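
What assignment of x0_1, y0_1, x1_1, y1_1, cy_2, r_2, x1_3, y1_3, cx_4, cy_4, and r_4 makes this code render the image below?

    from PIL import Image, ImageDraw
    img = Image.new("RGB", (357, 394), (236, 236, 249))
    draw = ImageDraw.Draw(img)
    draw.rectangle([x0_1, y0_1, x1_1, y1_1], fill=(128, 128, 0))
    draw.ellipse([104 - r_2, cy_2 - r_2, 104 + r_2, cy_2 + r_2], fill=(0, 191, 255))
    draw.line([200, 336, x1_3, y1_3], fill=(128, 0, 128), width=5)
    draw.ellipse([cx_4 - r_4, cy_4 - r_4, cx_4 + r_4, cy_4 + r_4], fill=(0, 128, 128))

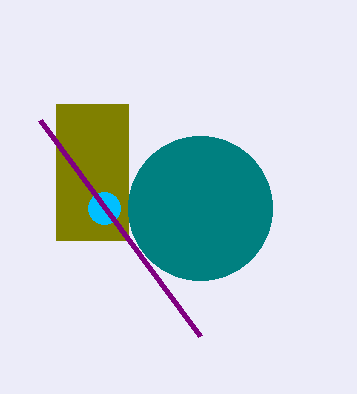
x0_1 = 56
y0_1 = 104
x1_1 = 128
y1_1 = 240
cy_2 = 208
r_2 = 16
x1_3 = 40
y1_3 = 120
cx_4 = 200
cy_4 = 208
r_4 = 72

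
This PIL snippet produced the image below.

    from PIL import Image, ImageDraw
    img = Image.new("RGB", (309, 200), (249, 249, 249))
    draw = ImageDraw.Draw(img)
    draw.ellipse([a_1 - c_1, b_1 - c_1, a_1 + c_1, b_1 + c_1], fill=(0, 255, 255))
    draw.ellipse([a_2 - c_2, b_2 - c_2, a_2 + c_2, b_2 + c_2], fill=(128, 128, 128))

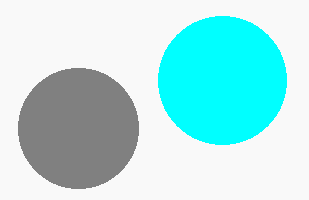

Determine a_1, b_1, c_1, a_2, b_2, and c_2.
a_1 = 222; b_1 = 80; c_1 = 64; a_2 = 78; b_2 = 128; c_2 = 60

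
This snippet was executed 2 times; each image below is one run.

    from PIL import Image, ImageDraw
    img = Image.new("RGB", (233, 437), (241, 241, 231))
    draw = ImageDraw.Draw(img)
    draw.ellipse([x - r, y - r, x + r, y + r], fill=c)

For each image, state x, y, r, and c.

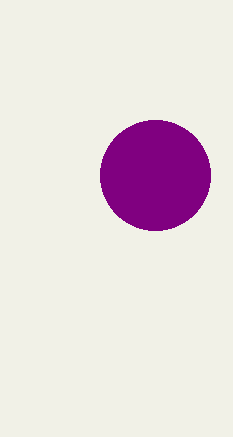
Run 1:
x = 155, y = 175, r = 55, c = 'purple'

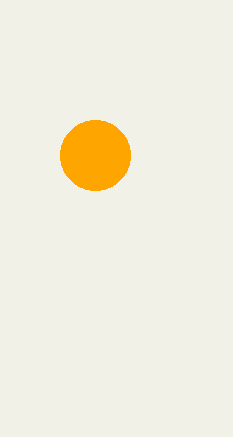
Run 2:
x = 95; y = 155; r = 35; c = 'orange'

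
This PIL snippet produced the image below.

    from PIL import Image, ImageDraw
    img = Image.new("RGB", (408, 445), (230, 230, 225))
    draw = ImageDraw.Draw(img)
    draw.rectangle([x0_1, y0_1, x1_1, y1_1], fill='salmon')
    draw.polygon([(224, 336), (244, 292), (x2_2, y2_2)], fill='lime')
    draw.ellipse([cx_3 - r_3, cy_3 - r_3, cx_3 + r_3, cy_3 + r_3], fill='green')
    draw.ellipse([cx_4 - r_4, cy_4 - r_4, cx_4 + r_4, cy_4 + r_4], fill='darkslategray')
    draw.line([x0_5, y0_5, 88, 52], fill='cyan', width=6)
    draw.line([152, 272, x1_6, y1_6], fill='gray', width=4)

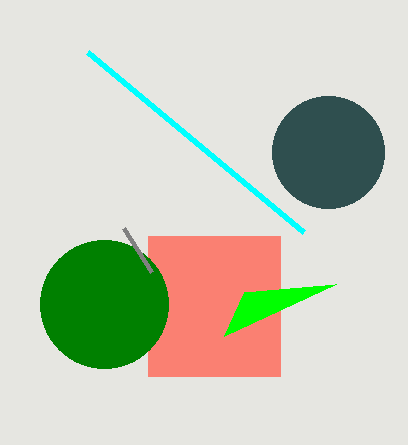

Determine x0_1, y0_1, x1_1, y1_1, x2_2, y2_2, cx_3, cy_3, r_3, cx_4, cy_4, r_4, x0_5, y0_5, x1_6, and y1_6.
x0_1 = 148
y0_1 = 236
x1_1 = 280
y1_1 = 376
x2_2 = 336
y2_2 = 284
cx_3 = 104
cy_3 = 304
r_3 = 64
cx_4 = 328
cy_4 = 152
r_4 = 56
x0_5 = 304
y0_5 = 232
x1_6 = 124
y1_6 = 228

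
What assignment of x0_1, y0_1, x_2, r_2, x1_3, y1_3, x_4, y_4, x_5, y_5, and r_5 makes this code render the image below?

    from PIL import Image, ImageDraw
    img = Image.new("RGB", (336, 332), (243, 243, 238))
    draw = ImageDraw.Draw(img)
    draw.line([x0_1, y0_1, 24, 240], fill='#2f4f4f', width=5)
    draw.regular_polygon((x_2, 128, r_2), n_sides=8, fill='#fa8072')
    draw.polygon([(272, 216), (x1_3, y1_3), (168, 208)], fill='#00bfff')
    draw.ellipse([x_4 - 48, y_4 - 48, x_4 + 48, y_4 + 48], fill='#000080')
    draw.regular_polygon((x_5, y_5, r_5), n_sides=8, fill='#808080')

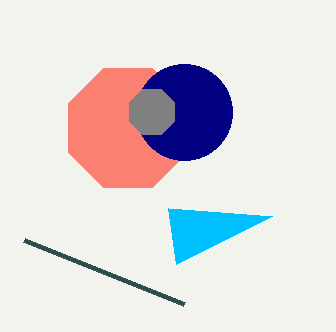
x0_1 = 184; y0_1 = 304; x_2 = 128; r_2 = 64; x1_3 = 176; y1_3 = 264; x_4 = 184; y_4 = 112; x_5 = 152; y_5 = 112; r_5 = 24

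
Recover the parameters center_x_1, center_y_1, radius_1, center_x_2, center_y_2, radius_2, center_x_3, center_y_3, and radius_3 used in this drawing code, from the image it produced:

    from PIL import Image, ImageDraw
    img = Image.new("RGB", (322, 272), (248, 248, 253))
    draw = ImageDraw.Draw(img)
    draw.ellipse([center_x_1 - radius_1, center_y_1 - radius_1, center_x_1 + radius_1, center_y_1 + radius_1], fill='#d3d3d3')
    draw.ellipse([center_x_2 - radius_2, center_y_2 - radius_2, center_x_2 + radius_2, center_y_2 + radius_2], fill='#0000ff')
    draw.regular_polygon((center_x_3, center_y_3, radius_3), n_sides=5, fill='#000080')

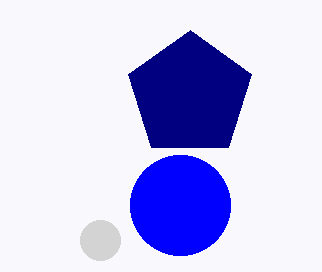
center_x_1 = 100
center_y_1 = 240
radius_1 = 20
center_x_2 = 180
center_y_2 = 205
radius_2 = 50
center_x_3 = 190
center_y_3 = 95
radius_3 = 65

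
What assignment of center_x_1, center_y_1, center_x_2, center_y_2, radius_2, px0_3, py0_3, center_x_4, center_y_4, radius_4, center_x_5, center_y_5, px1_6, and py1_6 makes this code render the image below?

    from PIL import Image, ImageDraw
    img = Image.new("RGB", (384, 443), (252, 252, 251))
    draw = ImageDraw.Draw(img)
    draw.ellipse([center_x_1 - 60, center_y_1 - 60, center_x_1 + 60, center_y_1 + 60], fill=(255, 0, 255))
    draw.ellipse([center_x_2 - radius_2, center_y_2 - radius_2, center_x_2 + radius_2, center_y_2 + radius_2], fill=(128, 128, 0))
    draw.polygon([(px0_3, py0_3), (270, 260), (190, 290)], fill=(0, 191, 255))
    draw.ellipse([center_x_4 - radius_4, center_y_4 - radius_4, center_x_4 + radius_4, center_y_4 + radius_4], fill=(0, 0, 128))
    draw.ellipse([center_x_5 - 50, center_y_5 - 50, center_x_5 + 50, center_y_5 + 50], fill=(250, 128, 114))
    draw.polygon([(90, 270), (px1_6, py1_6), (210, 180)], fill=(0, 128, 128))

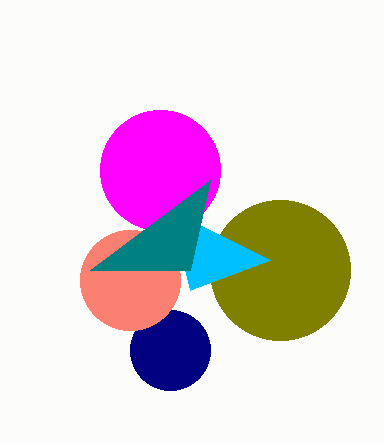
center_x_1 = 160
center_y_1 = 170
center_x_2 = 280
center_y_2 = 270
radius_2 = 70
px0_3 = 170
py0_3 = 210
center_x_4 = 170
center_y_4 = 350
radius_4 = 40
center_x_5 = 130
center_y_5 = 280
px1_6 = 190
py1_6 = 270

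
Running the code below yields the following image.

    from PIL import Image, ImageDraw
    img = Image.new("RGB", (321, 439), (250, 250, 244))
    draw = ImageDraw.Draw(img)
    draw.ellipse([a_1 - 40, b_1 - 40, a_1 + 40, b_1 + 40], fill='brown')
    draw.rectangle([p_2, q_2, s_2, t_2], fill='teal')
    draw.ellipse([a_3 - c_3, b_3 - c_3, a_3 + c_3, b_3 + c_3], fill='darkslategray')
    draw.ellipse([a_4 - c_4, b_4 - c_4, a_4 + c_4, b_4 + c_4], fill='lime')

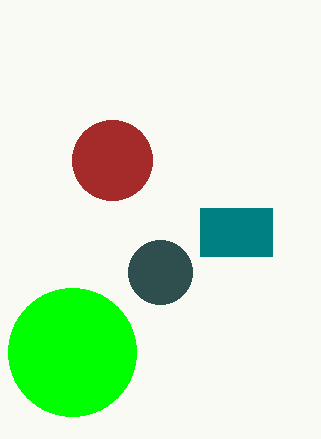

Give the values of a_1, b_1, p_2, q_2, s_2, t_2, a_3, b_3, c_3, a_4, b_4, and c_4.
a_1 = 112
b_1 = 160
p_2 = 200
q_2 = 208
s_2 = 272
t_2 = 256
a_3 = 160
b_3 = 272
c_3 = 32
a_4 = 72
b_4 = 352
c_4 = 64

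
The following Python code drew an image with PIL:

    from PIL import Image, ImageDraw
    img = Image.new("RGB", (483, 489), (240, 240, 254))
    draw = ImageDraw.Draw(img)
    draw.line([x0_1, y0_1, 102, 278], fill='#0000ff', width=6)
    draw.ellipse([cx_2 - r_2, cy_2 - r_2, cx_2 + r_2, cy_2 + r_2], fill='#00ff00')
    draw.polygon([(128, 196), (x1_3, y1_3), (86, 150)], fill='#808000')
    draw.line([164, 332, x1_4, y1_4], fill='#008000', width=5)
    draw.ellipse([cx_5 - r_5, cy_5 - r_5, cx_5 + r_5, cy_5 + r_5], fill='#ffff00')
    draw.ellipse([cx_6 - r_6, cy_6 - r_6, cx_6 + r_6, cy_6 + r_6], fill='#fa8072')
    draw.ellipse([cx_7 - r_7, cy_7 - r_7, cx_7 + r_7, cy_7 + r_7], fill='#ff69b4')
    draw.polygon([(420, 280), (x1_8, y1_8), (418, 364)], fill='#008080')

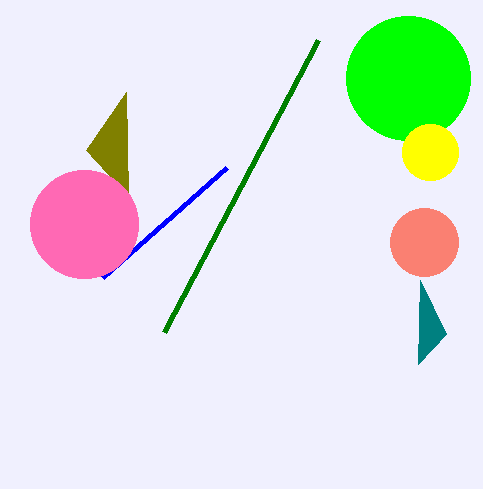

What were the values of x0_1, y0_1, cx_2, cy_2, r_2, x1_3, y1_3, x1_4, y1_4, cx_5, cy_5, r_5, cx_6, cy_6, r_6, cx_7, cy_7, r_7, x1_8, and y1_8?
x0_1 = 226
y0_1 = 168
cx_2 = 408
cy_2 = 78
r_2 = 62
x1_3 = 126
y1_3 = 92
x1_4 = 318
y1_4 = 40
cx_5 = 430
cy_5 = 152
r_5 = 28
cx_6 = 424
cy_6 = 242
r_6 = 34
cx_7 = 84
cy_7 = 224
r_7 = 54
x1_8 = 446
y1_8 = 334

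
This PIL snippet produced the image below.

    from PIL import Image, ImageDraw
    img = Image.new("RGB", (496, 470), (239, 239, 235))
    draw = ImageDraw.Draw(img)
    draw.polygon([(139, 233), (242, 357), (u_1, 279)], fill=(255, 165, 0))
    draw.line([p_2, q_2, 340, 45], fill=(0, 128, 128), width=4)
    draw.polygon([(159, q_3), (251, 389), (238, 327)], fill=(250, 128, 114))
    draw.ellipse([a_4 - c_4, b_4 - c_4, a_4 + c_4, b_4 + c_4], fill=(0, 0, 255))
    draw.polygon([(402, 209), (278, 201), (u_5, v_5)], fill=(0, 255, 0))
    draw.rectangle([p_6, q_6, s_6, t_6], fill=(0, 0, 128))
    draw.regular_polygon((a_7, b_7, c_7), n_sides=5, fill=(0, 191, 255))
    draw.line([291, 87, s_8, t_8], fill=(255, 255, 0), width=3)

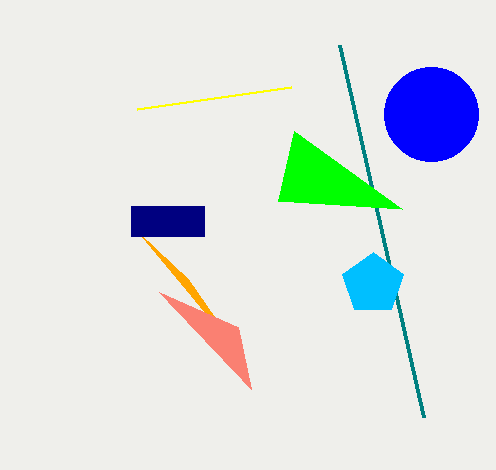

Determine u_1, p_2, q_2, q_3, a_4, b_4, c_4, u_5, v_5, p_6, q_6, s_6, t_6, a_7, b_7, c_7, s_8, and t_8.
u_1 = 188, p_2 = 424, q_2 = 417, q_3 = 292, a_4 = 431, b_4 = 114, c_4 = 47, u_5 = 294, v_5 = 131, p_6 = 131, q_6 = 206, s_6 = 204, t_6 = 236, a_7 = 373, b_7 = 284, c_7 = 32, s_8 = 137, t_8 = 109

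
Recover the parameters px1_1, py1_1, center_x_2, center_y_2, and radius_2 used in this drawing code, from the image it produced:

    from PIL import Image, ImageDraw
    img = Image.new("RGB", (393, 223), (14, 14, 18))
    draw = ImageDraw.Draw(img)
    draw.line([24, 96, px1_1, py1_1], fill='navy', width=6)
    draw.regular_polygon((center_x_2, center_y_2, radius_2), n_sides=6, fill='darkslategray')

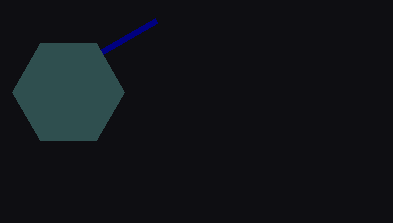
px1_1 = 156, py1_1 = 20, center_x_2 = 68, center_y_2 = 92, radius_2 = 56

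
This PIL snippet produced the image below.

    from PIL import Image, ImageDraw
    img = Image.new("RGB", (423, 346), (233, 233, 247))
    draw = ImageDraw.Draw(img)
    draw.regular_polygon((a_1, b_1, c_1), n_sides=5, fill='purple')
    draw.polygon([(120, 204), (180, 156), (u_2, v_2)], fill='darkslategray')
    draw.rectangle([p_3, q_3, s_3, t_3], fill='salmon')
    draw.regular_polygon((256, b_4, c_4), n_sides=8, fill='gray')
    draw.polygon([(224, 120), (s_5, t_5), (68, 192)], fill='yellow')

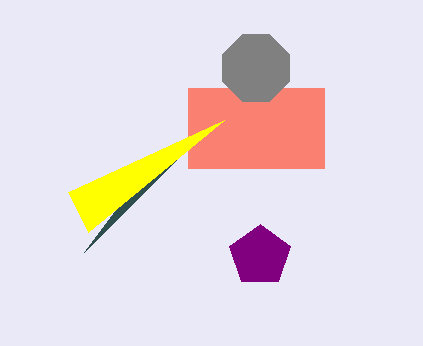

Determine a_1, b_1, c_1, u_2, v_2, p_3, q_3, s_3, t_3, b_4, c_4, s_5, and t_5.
a_1 = 260, b_1 = 256, c_1 = 32, u_2 = 84, v_2 = 252, p_3 = 188, q_3 = 88, s_3 = 324, t_3 = 168, b_4 = 68, c_4 = 36, s_5 = 88, t_5 = 232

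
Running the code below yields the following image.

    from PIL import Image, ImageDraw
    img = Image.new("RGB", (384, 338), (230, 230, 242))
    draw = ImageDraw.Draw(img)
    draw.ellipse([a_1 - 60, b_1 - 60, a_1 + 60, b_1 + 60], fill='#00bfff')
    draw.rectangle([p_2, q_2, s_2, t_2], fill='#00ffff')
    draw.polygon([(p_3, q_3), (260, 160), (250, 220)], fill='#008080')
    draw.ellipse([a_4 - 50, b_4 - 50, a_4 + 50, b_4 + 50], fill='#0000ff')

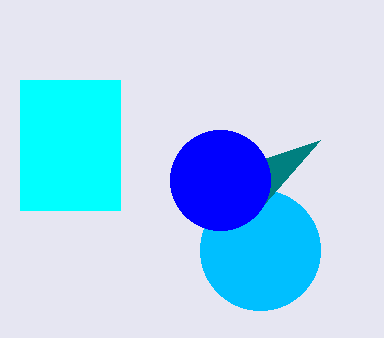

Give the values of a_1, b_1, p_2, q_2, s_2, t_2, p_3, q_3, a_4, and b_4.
a_1 = 260, b_1 = 250, p_2 = 20, q_2 = 80, s_2 = 120, t_2 = 210, p_3 = 320, q_3 = 140, a_4 = 220, b_4 = 180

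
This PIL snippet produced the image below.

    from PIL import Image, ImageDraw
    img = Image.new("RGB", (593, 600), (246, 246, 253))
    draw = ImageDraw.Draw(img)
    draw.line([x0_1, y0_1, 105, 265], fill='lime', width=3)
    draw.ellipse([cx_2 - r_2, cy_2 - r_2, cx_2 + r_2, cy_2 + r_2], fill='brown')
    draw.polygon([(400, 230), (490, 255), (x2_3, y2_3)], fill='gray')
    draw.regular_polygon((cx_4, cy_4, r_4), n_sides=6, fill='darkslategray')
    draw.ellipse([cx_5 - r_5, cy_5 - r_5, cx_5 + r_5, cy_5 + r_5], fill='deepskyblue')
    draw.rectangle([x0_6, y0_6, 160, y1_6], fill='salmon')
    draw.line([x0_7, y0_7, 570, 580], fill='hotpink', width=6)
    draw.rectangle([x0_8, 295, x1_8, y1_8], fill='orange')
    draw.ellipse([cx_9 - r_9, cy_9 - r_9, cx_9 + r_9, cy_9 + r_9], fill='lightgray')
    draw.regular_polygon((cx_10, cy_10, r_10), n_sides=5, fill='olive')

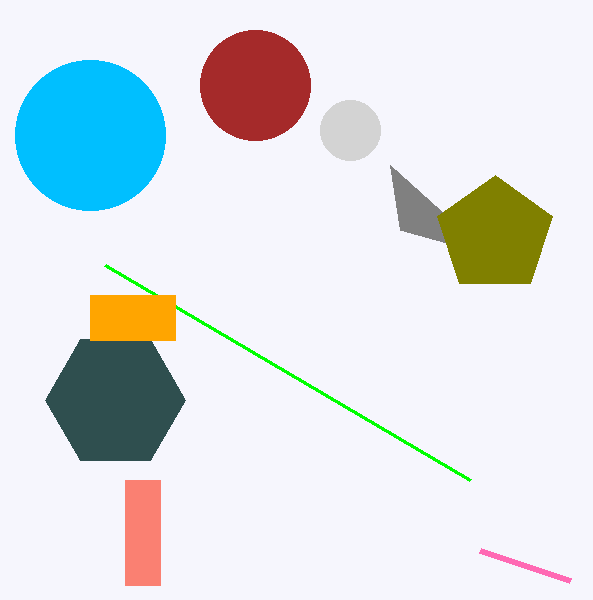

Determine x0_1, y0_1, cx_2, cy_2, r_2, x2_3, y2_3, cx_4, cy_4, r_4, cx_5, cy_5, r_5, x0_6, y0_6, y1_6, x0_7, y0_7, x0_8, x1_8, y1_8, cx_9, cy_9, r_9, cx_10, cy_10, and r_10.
x0_1 = 470, y0_1 = 480, cx_2 = 255, cy_2 = 85, r_2 = 55, x2_3 = 390, y2_3 = 165, cx_4 = 115, cy_4 = 400, r_4 = 70, cx_5 = 90, cy_5 = 135, r_5 = 75, x0_6 = 125, y0_6 = 480, y1_6 = 585, x0_7 = 480, y0_7 = 550, x0_8 = 90, x1_8 = 175, y1_8 = 340, cx_9 = 350, cy_9 = 130, r_9 = 30, cx_10 = 495, cy_10 = 235, r_10 = 60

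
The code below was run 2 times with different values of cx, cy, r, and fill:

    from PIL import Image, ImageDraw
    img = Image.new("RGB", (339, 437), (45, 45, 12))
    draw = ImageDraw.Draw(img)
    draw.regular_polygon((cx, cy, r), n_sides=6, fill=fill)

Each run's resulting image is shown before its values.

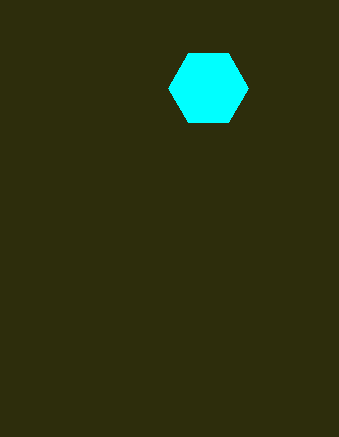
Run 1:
cx = 208, cy = 88, r = 40, fill = 'cyan'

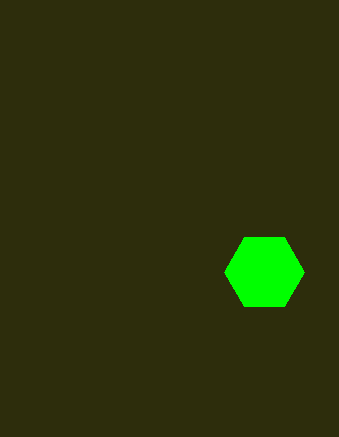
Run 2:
cx = 264, cy = 272, r = 40, fill = 'lime'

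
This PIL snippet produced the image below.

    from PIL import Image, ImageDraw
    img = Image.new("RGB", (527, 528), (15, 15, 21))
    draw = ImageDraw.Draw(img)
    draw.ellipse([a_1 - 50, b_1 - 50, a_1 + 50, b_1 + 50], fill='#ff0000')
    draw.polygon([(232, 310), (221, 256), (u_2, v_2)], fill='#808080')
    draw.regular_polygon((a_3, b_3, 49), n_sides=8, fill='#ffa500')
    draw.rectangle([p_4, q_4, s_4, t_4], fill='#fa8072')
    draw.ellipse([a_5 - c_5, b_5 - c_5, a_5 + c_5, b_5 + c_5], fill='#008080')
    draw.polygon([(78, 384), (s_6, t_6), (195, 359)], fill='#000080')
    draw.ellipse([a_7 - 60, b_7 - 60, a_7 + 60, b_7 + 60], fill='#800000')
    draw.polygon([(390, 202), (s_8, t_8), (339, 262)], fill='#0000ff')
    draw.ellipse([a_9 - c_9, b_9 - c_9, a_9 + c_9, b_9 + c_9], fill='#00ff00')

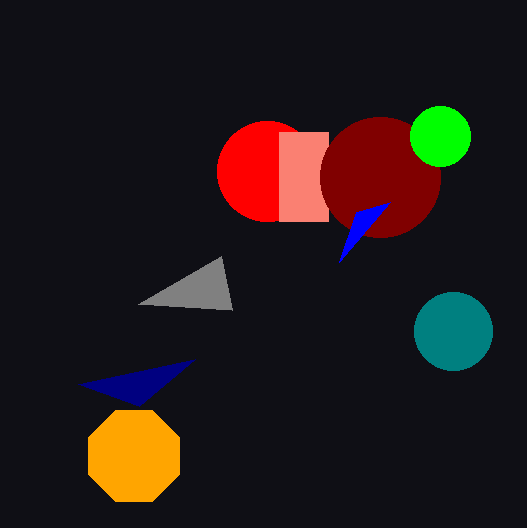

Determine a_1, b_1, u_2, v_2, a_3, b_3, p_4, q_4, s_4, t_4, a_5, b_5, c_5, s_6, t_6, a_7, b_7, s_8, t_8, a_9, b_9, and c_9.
a_1 = 267, b_1 = 171, u_2 = 138, v_2 = 304, a_3 = 134, b_3 = 456, p_4 = 279, q_4 = 132, s_4 = 328, t_4 = 221, a_5 = 453, b_5 = 331, c_5 = 39, s_6 = 139, t_6 = 406, a_7 = 380, b_7 = 177, s_8 = 356, t_8 = 212, a_9 = 440, b_9 = 136, c_9 = 30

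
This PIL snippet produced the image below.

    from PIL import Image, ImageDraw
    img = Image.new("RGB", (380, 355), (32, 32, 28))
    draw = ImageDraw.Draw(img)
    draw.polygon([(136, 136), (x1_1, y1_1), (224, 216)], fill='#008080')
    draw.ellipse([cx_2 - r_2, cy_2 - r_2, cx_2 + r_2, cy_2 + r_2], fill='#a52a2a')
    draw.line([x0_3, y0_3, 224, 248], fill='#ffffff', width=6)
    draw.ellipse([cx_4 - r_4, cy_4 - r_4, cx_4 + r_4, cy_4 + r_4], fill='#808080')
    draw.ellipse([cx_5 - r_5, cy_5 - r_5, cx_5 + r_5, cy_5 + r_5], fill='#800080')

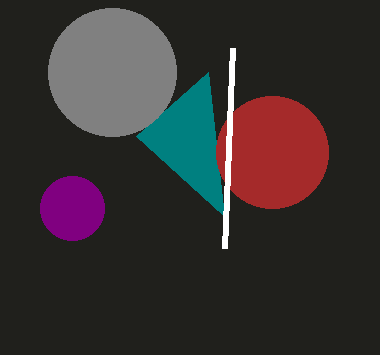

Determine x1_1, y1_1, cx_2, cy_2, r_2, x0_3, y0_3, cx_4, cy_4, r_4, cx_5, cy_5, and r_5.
x1_1 = 208
y1_1 = 72
cx_2 = 272
cy_2 = 152
r_2 = 56
x0_3 = 232
y0_3 = 48
cx_4 = 112
cy_4 = 72
r_4 = 64
cx_5 = 72
cy_5 = 208
r_5 = 32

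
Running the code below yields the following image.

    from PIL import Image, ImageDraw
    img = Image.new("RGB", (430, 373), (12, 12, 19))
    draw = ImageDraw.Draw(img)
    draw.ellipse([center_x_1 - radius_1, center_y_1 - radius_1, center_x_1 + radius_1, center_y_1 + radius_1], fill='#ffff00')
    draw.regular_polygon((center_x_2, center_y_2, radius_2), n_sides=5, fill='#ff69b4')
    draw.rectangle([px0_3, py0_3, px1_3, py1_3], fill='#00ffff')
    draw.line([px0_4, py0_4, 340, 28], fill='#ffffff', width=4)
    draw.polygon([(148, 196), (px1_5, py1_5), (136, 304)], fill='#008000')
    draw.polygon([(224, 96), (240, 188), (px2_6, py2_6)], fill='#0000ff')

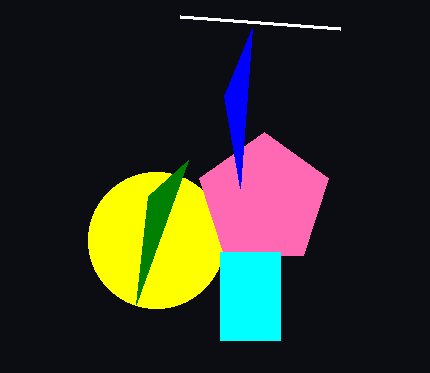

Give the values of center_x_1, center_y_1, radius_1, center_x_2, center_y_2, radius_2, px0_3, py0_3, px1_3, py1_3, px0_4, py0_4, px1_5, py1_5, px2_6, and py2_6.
center_x_1 = 156; center_y_1 = 240; radius_1 = 68; center_x_2 = 264; center_y_2 = 200; radius_2 = 68; px0_3 = 220; py0_3 = 252; px1_3 = 280; py1_3 = 340; px0_4 = 180; py0_4 = 16; px1_5 = 188; py1_5 = 160; px2_6 = 252; py2_6 = 28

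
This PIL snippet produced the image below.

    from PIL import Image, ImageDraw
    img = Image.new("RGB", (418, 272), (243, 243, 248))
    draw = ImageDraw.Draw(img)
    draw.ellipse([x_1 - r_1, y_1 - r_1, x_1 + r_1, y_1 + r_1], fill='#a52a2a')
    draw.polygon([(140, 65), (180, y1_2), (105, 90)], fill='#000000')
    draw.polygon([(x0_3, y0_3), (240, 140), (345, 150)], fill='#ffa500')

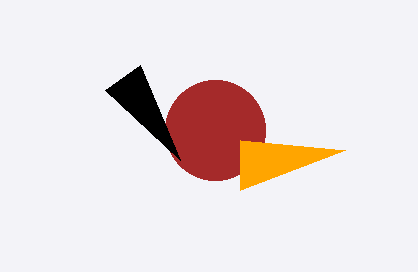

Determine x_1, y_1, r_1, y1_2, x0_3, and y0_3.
x_1 = 215
y_1 = 130
r_1 = 50
y1_2 = 160
x0_3 = 240
y0_3 = 190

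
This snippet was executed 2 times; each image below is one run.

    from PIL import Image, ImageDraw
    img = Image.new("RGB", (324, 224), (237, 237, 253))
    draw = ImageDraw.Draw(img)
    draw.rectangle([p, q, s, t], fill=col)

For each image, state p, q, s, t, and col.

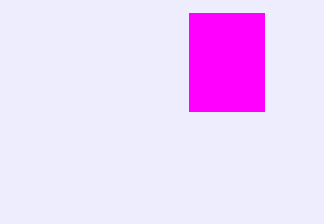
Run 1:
p = 189; q = 13; s = 264; t = 111; col = 'magenta'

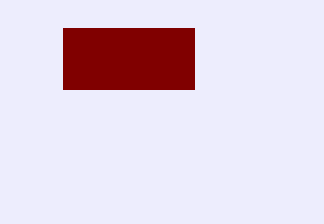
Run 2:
p = 63; q = 28; s = 194; t = 89; col = 'maroon'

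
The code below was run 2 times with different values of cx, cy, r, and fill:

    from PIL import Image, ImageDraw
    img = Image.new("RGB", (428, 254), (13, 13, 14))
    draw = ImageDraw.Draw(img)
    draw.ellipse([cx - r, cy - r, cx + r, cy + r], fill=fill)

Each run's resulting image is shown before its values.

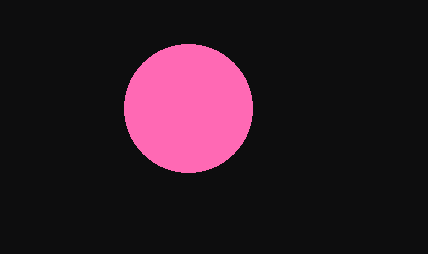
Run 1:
cx = 188
cy = 108
r = 64
fill = 'hotpink'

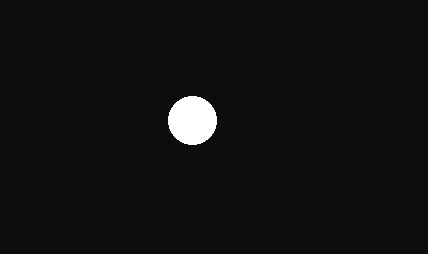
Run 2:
cx = 192
cy = 120
r = 24
fill = 'white'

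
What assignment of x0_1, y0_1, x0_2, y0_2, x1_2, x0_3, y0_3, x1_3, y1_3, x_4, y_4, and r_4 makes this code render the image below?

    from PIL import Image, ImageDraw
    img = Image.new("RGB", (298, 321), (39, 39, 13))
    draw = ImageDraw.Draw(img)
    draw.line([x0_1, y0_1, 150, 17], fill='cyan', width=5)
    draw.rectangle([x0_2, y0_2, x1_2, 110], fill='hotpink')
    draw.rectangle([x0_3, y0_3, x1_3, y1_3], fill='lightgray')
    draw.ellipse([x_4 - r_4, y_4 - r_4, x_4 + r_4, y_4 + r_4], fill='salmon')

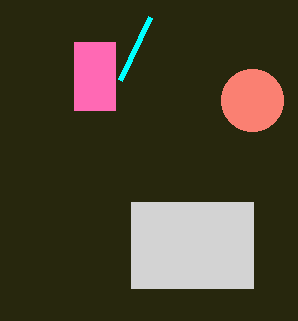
x0_1 = 120, y0_1 = 80, x0_2 = 74, y0_2 = 42, x1_2 = 115, x0_3 = 131, y0_3 = 202, x1_3 = 253, y1_3 = 288, x_4 = 252, y_4 = 100, r_4 = 31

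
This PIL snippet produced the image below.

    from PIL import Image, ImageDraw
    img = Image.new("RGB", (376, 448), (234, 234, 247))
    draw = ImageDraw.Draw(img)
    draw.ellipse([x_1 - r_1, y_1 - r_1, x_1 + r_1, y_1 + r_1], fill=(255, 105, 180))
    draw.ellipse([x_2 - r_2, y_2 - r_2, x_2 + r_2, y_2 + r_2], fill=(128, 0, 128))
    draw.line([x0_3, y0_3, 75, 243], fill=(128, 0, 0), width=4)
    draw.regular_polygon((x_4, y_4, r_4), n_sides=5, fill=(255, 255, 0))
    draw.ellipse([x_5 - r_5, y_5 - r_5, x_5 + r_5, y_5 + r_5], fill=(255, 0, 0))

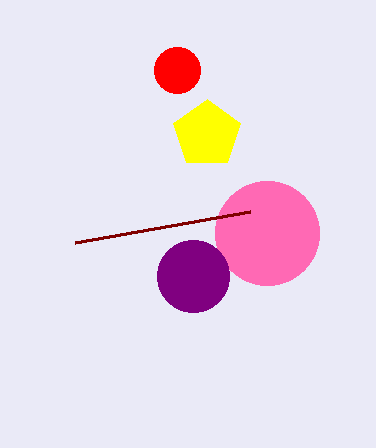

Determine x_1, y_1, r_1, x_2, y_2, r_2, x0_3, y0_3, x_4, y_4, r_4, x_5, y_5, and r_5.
x_1 = 267
y_1 = 233
r_1 = 52
x_2 = 193
y_2 = 276
r_2 = 36
x0_3 = 250
y0_3 = 212
x_4 = 207
y_4 = 134
r_4 = 35
x_5 = 177
y_5 = 70
r_5 = 23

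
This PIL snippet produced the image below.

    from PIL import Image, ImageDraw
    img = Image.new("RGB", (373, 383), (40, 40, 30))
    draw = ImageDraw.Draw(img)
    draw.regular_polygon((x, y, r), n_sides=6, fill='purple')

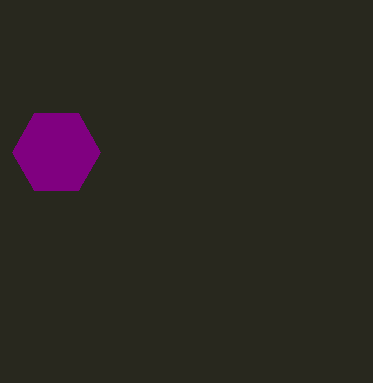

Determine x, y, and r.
x = 56; y = 152; r = 44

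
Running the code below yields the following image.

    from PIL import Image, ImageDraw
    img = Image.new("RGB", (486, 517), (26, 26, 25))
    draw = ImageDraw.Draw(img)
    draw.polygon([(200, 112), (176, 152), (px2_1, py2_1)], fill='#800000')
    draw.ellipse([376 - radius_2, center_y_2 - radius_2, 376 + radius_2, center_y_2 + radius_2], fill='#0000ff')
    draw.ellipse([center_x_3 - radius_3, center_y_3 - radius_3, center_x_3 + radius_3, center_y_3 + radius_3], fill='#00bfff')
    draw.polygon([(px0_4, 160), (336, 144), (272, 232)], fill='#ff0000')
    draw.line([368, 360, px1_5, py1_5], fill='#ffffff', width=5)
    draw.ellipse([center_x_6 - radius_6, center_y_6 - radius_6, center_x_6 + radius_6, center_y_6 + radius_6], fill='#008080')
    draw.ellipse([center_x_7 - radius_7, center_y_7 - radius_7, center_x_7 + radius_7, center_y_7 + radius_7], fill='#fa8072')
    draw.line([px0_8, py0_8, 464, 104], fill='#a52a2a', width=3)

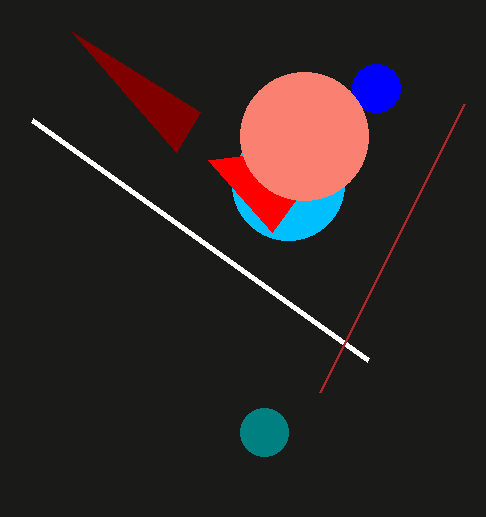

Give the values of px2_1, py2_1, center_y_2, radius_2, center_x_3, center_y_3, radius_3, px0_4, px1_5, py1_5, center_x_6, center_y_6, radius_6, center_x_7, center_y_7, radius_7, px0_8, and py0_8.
px2_1 = 72; py2_1 = 32; center_y_2 = 88; radius_2 = 24; center_x_3 = 288; center_y_3 = 184; radius_3 = 56; px0_4 = 208; px1_5 = 32; py1_5 = 120; center_x_6 = 264; center_y_6 = 432; radius_6 = 24; center_x_7 = 304; center_y_7 = 136; radius_7 = 64; px0_8 = 320; py0_8 = 392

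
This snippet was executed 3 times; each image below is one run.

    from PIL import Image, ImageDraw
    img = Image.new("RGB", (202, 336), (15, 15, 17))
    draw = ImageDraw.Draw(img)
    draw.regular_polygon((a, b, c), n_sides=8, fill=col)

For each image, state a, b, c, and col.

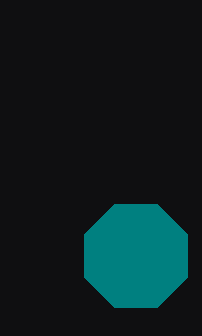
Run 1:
a = 136
b = 256
c = 56
col = 'teal'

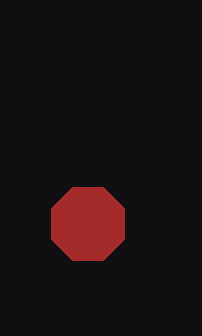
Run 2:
a = 88, b = 224, c = 40, col = 'brown'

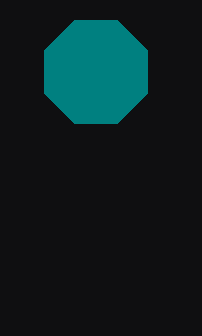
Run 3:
a = 96; b = 72; c = 56; col = 'teal'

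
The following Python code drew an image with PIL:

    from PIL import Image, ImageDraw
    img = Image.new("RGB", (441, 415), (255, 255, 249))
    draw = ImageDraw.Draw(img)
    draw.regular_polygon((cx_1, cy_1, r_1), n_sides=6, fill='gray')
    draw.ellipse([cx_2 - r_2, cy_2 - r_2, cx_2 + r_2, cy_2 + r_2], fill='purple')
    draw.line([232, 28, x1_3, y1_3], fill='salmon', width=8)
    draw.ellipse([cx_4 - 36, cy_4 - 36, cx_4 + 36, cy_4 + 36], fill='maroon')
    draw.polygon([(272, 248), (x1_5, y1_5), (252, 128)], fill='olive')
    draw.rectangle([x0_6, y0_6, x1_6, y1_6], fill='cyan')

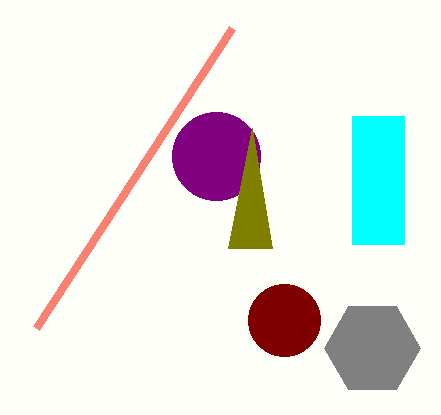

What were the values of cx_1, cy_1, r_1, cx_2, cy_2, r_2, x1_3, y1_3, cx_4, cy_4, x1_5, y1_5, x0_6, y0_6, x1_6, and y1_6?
cx_1 = 372, cy_1 = 348, r_1 = 48, cx_2 = 216, cy_2 = 156, r_2 = 44, x1_3 = 36, y1_3 = 328, cx_4 = 284, cy_4 = 320, x1_5 = 228, y1_5 = 248, x0_6 = 352, y0_6 = 116, x1_6 = 404, y1_6 = 244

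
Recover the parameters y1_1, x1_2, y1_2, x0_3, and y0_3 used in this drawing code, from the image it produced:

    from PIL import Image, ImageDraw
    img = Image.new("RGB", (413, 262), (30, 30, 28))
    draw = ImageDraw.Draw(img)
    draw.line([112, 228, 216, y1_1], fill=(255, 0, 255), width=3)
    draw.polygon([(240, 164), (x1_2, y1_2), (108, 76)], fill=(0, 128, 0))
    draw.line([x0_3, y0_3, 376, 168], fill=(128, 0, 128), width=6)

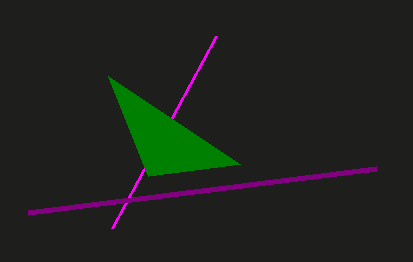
y1_1 = 36
x1_2 = 148
y1_2 = 176
x0_3 = 28
y0_3 = 212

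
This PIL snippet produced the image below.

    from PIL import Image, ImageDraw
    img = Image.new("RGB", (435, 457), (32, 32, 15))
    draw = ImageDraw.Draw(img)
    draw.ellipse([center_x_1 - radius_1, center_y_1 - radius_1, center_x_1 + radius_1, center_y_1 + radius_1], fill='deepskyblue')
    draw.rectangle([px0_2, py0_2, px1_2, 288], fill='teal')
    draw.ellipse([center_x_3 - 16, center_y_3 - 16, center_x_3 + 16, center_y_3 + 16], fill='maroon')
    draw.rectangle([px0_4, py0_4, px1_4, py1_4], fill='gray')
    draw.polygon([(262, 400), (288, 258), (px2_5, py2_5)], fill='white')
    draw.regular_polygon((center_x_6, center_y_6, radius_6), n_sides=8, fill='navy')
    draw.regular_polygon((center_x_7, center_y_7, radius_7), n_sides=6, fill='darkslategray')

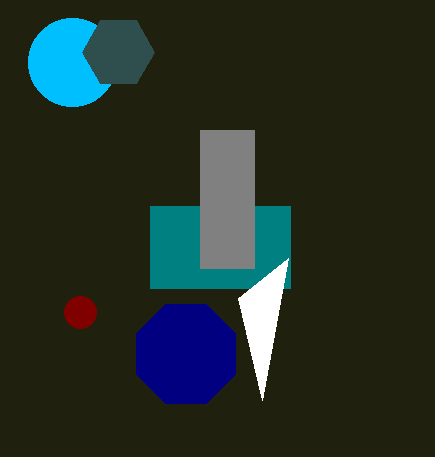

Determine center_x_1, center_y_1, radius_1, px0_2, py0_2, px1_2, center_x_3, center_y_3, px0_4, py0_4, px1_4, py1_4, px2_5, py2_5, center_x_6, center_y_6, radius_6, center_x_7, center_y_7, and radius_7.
center_x_1 = 72; center_y_1 = 62; radius_1 = 44; px0_2 = 150; py0_2 = 206; px1_2 = 290; center_x_3 = 80; center_y_3 = 312; px0_4 = 200; py0_4 = 130; px1_4 = 254; py1_4 = 268; px2_5 = 238; py2_5 = 298; center_x_6 = 186; center_y_6 = 354; radius_6 = 54; center_x_7 = 118; center_y_7 = 52; radius_7 = 36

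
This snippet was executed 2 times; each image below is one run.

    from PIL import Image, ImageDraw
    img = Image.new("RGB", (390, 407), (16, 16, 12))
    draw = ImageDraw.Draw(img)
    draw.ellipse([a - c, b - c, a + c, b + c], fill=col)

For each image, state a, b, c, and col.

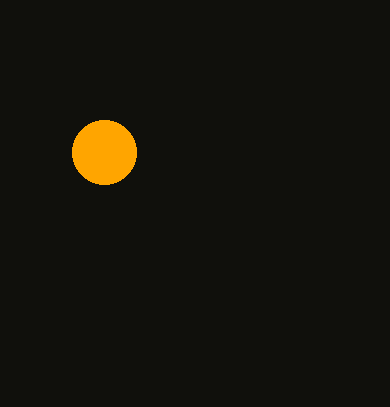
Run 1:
a = 104, b = 152, c = 32, col = 'orange'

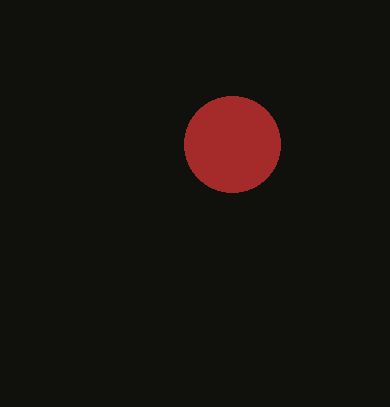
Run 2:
a = 232; b = 144; c = 48; col = 'brown'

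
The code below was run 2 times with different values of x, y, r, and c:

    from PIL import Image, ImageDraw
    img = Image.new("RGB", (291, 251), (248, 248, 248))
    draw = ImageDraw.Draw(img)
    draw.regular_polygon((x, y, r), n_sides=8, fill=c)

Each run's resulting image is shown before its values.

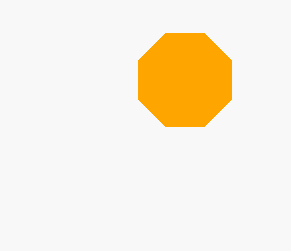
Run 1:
x = 185
y = 80
r = 50
c = 'orange'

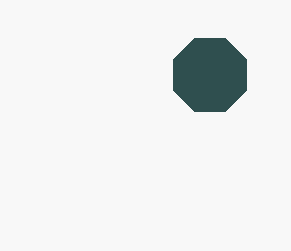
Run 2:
x = 210
y = 75
r = 40
c = 'darkslategray'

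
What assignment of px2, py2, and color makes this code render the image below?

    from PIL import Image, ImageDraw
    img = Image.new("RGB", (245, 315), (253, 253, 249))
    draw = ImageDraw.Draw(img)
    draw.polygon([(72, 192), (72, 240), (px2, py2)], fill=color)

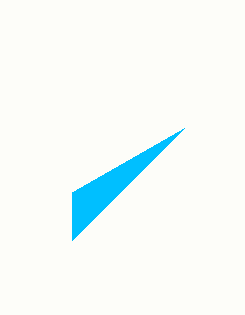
px2 = 184, py2 = 128, color = 'deepskyblue'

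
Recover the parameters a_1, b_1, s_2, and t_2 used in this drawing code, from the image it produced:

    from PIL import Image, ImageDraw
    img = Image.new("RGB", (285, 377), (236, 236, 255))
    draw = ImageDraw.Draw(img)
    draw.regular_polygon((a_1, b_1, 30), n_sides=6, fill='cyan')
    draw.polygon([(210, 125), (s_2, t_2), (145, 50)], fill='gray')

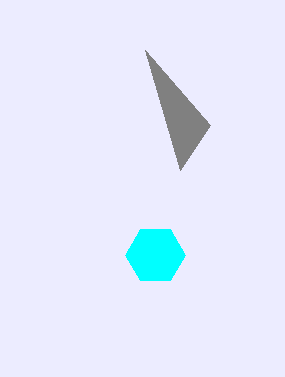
a_1 = 155, b_1 = 255, s_2 = 180, t_2 = 170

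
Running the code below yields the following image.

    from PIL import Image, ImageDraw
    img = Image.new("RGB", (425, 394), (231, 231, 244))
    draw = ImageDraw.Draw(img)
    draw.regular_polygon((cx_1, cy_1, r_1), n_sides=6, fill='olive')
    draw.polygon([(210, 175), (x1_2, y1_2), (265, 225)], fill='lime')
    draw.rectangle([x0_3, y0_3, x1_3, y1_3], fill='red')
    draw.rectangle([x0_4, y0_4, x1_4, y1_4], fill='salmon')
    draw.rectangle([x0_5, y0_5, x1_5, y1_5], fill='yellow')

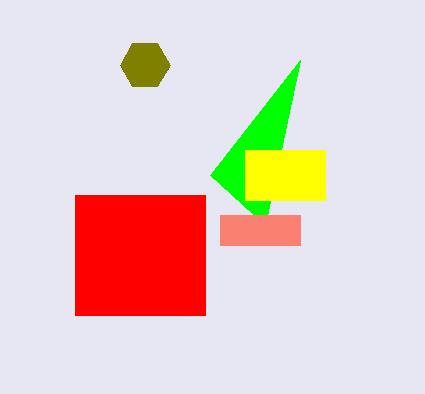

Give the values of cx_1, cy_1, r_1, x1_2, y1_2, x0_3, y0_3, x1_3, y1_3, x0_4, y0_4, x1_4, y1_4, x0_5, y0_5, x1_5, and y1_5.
cx_1 = 145; cy_1 = 65; r_1 = 25; x1_2 = 300; y1_2 = 60; x0_3 = 75; y0_3 = 195; x1_3 = 205; y1_3 = 315; x0_4 = 220; y0_4 = 215; x1_4 = 300; y1_4 = 245; x0_5 = 245; y0_5 = 150; x1_5 = 325; y1_5 = 200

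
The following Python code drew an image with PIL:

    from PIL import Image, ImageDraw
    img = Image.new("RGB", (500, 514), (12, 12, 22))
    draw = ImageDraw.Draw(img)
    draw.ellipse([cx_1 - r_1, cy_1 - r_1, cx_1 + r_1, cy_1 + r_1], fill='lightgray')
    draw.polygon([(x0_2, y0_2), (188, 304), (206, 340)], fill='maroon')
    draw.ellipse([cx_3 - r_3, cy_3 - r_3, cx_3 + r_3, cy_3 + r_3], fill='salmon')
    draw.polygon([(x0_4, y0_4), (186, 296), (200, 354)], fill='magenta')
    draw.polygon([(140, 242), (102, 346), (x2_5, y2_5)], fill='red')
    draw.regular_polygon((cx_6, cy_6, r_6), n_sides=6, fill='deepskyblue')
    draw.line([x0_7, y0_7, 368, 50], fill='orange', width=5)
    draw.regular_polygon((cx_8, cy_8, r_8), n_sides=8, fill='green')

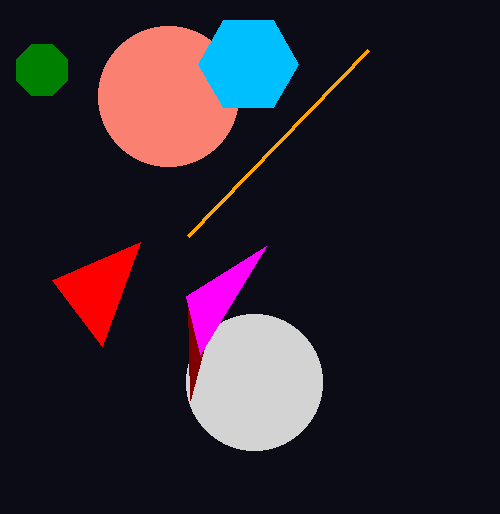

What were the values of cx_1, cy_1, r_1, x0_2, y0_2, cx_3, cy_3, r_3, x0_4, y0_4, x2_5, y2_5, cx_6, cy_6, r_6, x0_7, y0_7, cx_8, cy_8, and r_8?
cx_1 = 254; cy_1 = 382; r_1 = 68; x0_2 = 190; y0_2 = 400; cx_3 = 168; cy_3 = 96; r_3 = 70; x0_4 = 266; y0_4 = 246; x2_5 = 52; y2_5 = 280; cx_6 = 248; cy_6 = 64; r_6 = 50; x0_7 = 188; y0_7 = 236; cx_8 = 42; cy_8 = 70; r_8 = 28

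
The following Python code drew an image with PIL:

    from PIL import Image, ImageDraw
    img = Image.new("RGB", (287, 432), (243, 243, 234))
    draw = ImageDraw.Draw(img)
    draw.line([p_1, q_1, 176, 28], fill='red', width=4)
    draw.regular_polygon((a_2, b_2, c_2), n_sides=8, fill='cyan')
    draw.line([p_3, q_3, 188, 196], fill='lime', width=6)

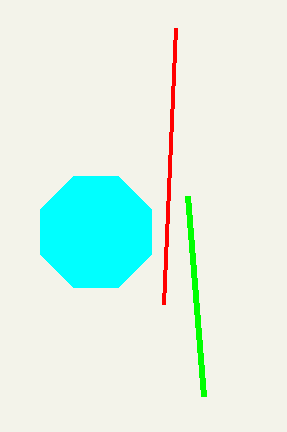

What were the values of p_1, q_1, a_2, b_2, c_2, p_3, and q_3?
p_1 = 164, q_1 = 304, a_2 = 96, b_2 = 232, c_2 = 60, p_3 = 204, q_3 = 396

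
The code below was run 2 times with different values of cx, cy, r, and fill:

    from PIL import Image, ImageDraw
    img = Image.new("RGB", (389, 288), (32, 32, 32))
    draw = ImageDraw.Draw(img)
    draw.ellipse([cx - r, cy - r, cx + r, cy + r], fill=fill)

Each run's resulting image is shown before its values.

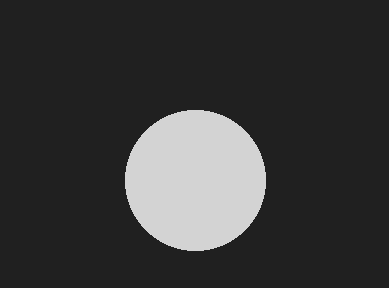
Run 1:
cx = 195; cy = 180; r = 70; fill = 'lightgray'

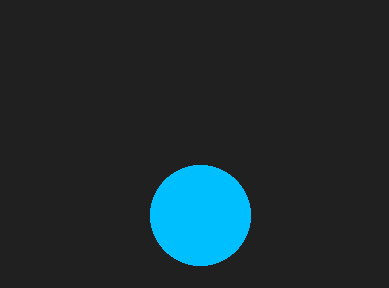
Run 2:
cx = 200, cy = 215, r = 50, fill = 'deepskyblue'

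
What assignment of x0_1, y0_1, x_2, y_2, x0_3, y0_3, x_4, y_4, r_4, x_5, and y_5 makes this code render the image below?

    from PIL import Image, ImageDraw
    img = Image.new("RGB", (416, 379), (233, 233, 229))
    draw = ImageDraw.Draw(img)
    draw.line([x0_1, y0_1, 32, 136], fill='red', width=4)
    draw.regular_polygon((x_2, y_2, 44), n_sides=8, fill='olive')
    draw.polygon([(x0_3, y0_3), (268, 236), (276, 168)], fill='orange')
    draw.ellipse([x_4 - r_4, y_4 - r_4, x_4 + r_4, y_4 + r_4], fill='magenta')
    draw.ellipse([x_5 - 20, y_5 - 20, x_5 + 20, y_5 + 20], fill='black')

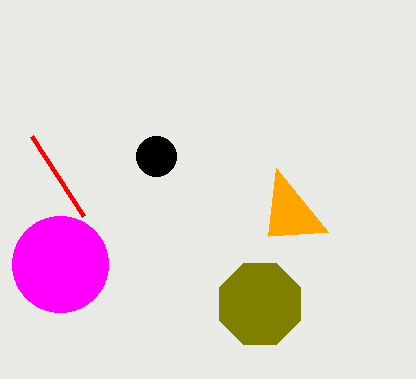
x0_1 = 84; y0_1 = 216; x_2 = 260; y_2 = 304; x0_3 = 328; y0_3 = 232; x_4 = 60; y_4 = 264; r_4 = 48; x_5 = 156; y_5 = 156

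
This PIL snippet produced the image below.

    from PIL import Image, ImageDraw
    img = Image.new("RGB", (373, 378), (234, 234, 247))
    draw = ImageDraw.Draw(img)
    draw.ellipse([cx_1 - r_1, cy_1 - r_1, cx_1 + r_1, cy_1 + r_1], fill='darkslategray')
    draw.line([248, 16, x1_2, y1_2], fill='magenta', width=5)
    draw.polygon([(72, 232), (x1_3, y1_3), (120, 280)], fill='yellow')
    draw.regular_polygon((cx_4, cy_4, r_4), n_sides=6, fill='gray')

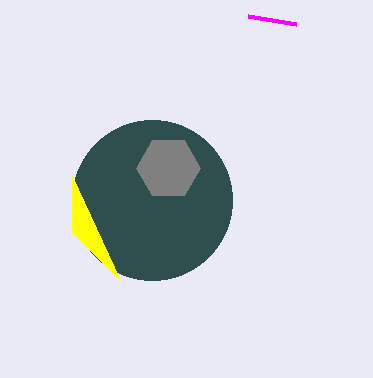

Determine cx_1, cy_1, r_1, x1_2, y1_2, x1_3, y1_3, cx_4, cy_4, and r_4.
cx_1 = 152
cy_1 = 200
r_1 = 80
x1_2 = 296
y1_2 = 24
x1_3 = 72
y1_3 = 176
cx_4 = 168
cy_4 = 168
r_4 = 32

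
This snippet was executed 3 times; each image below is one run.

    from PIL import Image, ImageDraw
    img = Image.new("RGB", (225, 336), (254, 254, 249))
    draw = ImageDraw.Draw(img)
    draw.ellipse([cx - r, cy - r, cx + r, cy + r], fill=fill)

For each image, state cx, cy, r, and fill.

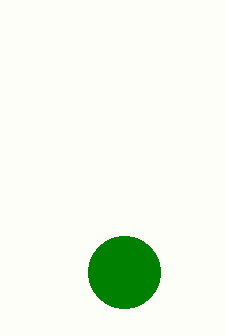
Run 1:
cx = 124, cy = 272, r = 36, fill = 'green'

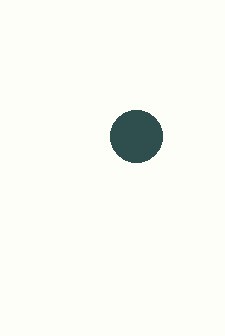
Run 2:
cx = 136; cy = 136; r = 26; fill = 'darkslategray'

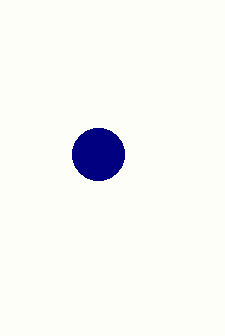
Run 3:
cx = 98
cy = 154
r = 26
fill = 'navy'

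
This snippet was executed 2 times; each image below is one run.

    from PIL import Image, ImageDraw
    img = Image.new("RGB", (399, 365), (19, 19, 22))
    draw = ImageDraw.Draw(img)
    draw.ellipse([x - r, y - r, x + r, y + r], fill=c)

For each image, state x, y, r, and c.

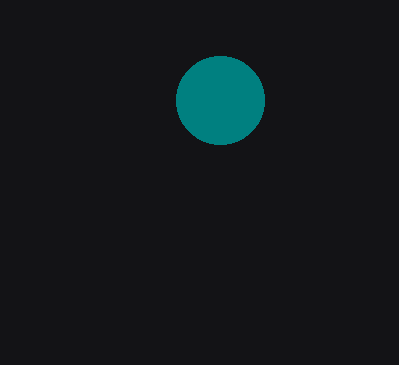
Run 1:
x = 220
y = 100
r = 44
c = 'teal'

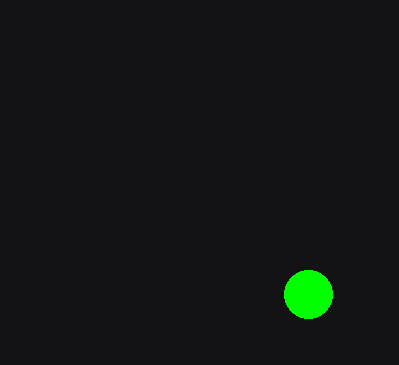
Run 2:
x = 308; y = 294; r = 24; c = 'lime'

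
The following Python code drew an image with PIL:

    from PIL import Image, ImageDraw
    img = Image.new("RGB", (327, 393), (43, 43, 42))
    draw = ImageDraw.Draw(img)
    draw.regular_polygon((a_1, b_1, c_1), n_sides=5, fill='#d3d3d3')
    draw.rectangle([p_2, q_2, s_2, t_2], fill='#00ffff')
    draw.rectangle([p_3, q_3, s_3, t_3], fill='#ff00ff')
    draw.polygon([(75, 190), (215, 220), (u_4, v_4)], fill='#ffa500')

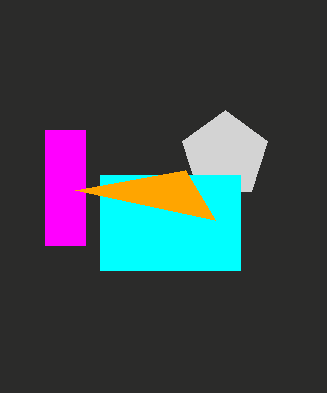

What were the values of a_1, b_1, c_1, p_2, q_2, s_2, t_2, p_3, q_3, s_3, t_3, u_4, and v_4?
a_1 = 225, b_1 = 155, c_1 = 45, p_2 = 100, q_2 = 175, s_2 = 240, t_2 = 270, p_3 = 45, q_3 = 130, s_3 = 85, t_3 = 245, u_4 = 185, v_4 = 170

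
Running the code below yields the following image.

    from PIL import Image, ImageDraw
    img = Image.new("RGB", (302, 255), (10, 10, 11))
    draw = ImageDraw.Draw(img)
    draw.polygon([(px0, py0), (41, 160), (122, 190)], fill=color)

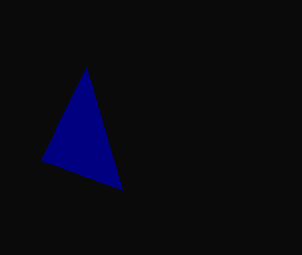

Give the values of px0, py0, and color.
px0 = 86; py0 = 67; color = 'navy'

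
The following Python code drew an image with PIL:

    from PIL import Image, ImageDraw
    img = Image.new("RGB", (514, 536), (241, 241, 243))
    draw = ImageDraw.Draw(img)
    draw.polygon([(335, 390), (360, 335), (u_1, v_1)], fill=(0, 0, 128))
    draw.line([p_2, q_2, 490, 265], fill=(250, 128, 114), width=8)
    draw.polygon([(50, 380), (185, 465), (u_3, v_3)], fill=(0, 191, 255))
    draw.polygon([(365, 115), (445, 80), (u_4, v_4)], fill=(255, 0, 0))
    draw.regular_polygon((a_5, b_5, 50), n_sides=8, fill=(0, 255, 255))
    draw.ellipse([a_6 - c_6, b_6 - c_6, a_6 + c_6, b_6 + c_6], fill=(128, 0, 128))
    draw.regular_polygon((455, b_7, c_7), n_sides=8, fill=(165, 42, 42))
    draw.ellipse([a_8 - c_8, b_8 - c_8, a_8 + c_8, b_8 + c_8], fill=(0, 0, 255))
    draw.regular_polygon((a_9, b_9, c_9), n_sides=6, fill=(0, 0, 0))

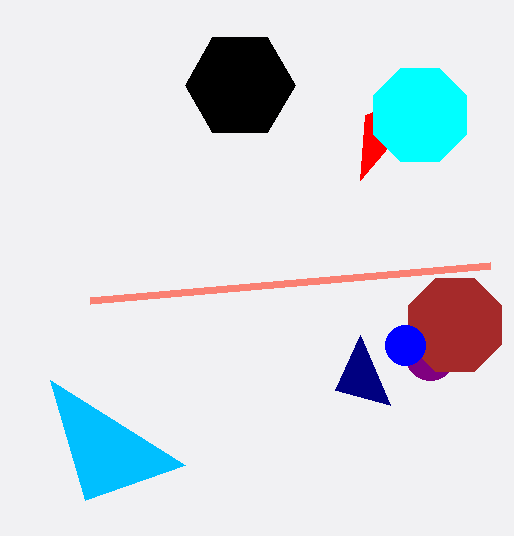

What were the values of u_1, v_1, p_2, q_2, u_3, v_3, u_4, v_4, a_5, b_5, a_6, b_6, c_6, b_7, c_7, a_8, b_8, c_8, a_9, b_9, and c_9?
u_1 = 390; v_1 = 405; p_2 = 90; q_2 = 300; u_3 = 85; v_3 = 500; u_4 = 360; v_4 = 180; a_5 = 420; b_5 = 115; a_6 = 430; b_6 = 355; c_6 = 25; b_7 = 325; c_7 = 50; a_8 = 405; b_8 = 345; c_8 = 20; a_9 = 240; b_9 = 85; c_9 = 55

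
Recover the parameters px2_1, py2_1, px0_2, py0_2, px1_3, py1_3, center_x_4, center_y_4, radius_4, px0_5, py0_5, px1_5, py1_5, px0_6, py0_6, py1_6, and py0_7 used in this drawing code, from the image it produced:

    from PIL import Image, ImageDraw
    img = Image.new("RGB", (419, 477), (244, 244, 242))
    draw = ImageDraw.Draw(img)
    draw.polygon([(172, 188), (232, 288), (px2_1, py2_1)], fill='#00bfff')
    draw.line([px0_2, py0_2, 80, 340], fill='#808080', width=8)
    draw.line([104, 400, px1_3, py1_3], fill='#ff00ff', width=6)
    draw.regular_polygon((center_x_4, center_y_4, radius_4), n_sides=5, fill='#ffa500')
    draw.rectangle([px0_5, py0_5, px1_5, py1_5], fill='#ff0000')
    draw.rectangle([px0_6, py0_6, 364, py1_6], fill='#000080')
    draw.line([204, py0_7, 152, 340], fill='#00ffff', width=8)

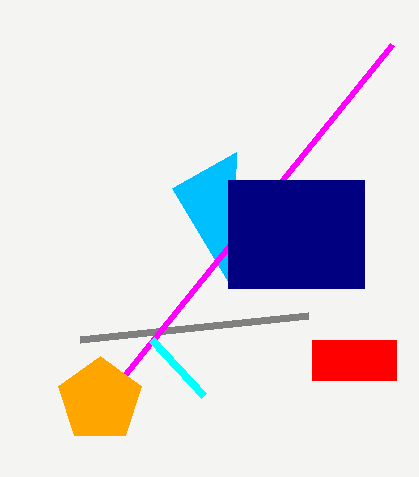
px2_1 = 236; py2_1 = 152; px0_2 = 308; py0_2 = 316; px1_3 = 392; py1_3 = 44; center_x_4 = 100; center_y_4 = 400; radius_4 = 44; px0_5 = 312; py0_5 = 340; px1_5 = 396; py1_5 = 380; px0_6 = 228; py0_6 = 180; py1_6 = 288; py0_7 = 396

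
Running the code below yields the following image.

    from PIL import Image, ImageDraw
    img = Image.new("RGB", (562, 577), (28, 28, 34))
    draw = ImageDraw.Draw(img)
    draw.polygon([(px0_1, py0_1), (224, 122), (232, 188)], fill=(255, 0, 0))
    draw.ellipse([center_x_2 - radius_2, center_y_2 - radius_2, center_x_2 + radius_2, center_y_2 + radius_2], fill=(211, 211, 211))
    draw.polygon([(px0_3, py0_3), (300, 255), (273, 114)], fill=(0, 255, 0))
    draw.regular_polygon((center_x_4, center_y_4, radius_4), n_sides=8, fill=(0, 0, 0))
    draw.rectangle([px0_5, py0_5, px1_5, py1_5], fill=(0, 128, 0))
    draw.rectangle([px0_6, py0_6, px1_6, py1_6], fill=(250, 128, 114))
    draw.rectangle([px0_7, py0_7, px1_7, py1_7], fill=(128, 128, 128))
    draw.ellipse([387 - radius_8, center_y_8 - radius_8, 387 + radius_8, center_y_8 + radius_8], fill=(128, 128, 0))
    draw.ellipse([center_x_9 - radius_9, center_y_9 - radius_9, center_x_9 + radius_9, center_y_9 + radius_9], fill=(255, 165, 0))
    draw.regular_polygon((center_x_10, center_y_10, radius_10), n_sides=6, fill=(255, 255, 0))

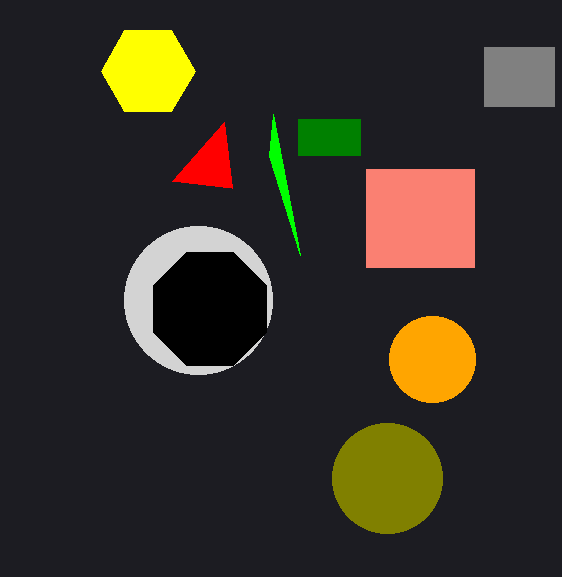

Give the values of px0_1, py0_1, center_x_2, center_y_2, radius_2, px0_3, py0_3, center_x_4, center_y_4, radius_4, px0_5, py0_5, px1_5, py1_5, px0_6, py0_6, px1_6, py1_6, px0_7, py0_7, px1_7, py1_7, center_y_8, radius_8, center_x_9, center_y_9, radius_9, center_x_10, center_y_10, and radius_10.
px0_1 = 172, py0_1 = 181, center_x_2 = 198, center_y_2 = 300, radius_2 = 74, px0_3 = 269, py0_3 = 156, center_x_4 = 210, center_y_4 = 309, radius_4 = 61, px0_5 = 298, py0_5 = 119, px1_5 = 360, py1_5 = 155, px0_6 = 366, py0_6 = 169, px1_6 = 474, py1_6 = 267, px0_7 = 484, py0_7 = 47, px1_7 = 554, py1_7 = 106, center_y_8 = 478, radius_8 = 55, center_x_9 = 432, center_y_9 = 359, radius_9 = 43, center_x_10 = 148, center_y_10 = 71, radius_10 = 47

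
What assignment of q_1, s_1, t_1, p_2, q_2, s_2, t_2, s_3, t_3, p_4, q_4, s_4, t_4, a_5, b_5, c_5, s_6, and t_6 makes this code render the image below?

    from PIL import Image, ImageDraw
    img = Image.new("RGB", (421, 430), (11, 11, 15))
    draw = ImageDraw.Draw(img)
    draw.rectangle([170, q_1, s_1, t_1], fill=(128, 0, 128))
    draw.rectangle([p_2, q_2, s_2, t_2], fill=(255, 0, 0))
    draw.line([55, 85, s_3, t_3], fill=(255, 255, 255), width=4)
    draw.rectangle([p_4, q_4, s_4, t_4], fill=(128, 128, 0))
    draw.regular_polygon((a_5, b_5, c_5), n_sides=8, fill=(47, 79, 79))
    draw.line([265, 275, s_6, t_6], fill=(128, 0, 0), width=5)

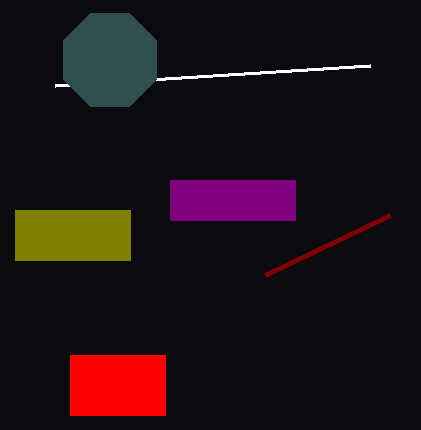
q_1 = 180; s_1 = 295; t_1 = 220; p_2 = 70; q_2 = 355; s_2 = 165; t_2 = 415; s_3 = 370; t_3 = 65; p_4 = 15; q_4 = 210; s_4 = 130; t_4 = 260; a_5 = 110; b_5 = 60; c_5 = 50; s_6 = 390; t_6 = 215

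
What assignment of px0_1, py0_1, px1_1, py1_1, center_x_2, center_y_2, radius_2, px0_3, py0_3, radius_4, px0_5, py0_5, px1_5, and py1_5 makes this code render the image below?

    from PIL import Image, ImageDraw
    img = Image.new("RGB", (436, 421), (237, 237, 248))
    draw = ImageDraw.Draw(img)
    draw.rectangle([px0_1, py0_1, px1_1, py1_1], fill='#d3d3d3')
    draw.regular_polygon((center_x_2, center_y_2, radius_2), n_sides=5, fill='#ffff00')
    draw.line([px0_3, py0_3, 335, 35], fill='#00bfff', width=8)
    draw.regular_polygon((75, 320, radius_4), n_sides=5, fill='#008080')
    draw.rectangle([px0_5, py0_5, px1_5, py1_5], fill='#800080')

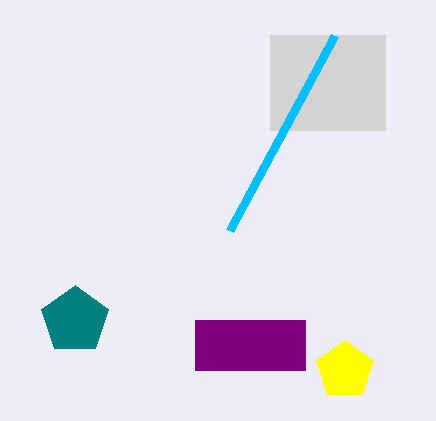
px0_1 = 270
py0_1 = 35
px1_1 = 385
py1_1 = 130
center_x_2 = 345
center_y_2 = 370
radius_2 = 30
px0_3 = 230
py0_3 = 230
radius_4 = 35
px0_5 = 195
py0_5 = 320
px1_5 = 305
py1_5 = 370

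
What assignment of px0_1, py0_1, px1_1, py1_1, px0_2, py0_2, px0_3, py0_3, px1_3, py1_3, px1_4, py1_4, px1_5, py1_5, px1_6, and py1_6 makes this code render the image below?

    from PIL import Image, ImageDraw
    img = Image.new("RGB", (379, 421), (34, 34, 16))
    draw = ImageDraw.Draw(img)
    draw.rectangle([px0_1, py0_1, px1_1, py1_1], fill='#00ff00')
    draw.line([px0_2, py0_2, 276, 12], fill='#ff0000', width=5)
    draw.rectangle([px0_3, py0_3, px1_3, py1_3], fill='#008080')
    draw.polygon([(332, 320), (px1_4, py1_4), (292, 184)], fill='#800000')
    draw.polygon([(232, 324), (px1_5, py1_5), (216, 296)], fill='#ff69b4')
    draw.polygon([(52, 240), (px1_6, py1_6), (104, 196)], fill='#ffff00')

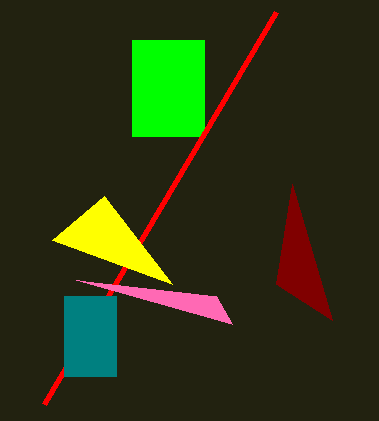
px0_1 = 132, py0_1 = 40, px1_1 = 204, py1_1 = 136, px0_2 = 44, py0_2 = 404, px0_3 = 64, py0_3 = 296, px1_3 = 116, py1_3 = 376, px1_4 = 276, py1_4 = 284, px1_5 = 76, py1_5 = 280, px1_6 = 172, py1_6 = 284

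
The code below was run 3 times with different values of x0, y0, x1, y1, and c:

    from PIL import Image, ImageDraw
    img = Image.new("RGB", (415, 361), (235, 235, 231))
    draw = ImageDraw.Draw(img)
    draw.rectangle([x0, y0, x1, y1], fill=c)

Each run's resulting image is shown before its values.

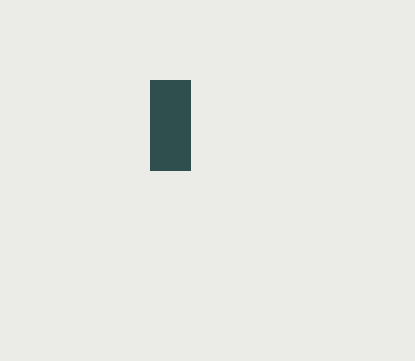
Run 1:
x0 = 150
y0 = 80
x1 = 190
y1 = 170
c = 'darkslategray'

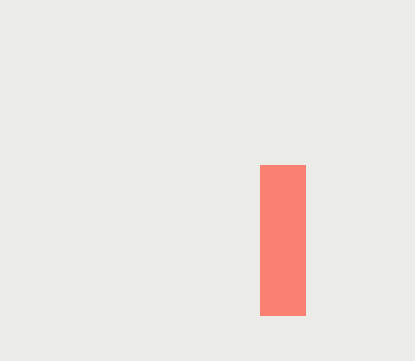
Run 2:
x0 = 260; y0 = 165; x1 = 305; y1 = 315; c = 'salmon'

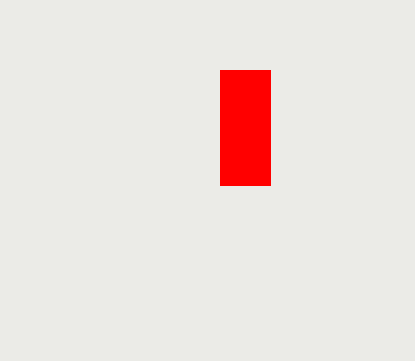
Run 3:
x0 = 220, y0 = 70, x1 = 270, y1 = 185, c = 'red'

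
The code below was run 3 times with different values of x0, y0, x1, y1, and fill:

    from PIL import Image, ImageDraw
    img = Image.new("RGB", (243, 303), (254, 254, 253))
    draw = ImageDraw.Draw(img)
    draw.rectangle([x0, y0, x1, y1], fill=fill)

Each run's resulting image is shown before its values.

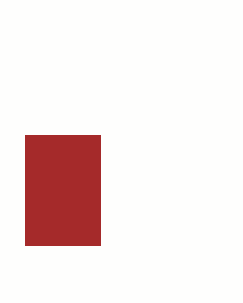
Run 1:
x0 = 25
y0 = 135
x1 = 100
y1 = 245
fill = 'brown'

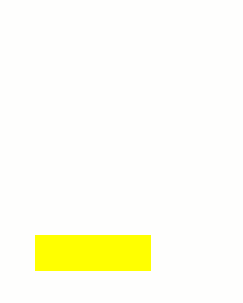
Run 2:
x0 = 35
y0 = 235
x1 = 150
y1 = 270
fill = 'yellow'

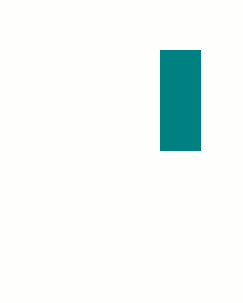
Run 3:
x0 = 160; y0 = 50; x1 = 200; y1 = 150; fill = 'teal'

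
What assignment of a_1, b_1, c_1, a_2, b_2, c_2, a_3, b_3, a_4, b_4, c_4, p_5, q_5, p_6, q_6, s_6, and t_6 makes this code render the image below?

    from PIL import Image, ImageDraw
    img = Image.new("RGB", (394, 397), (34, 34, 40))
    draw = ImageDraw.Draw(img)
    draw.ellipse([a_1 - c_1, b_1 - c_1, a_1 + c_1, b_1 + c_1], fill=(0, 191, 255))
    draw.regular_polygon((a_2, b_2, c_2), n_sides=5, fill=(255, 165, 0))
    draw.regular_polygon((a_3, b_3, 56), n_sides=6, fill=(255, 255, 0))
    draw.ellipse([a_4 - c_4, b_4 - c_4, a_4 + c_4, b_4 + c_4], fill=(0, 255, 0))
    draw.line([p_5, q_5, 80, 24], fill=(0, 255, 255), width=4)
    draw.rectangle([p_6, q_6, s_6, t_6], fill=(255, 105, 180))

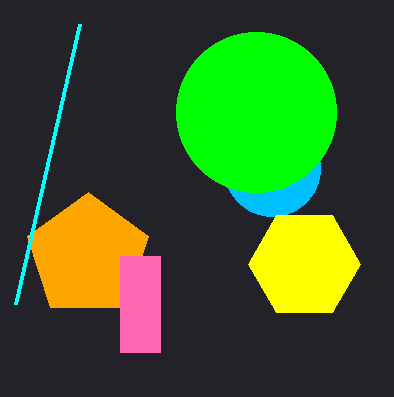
a_1 = 272
b_1 = 168
c_1 = 48
a_2 = 88
b_2 = 256
c_2 = 64
a_3 = 304
b_3 = 264
a_4 = 256
b_4 = 112
c_4 = 80
p_5 = 16
q_5 = 304
p_6 = 120
q_6 = 256
s_6 = 160
t_6 = 352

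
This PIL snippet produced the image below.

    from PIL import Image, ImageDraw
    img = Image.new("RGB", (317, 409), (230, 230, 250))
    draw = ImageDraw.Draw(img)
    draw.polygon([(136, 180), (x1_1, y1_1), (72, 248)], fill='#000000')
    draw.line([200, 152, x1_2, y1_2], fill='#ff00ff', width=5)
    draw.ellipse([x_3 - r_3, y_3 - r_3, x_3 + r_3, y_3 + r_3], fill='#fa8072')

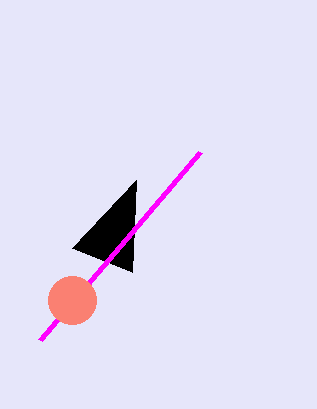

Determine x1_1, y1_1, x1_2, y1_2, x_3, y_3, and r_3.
x1_1 = 132; y1_1 = 272; x1_2 = 40; y1_2 = 340; x_3 = 72; y_3 = 300; r_3 = 24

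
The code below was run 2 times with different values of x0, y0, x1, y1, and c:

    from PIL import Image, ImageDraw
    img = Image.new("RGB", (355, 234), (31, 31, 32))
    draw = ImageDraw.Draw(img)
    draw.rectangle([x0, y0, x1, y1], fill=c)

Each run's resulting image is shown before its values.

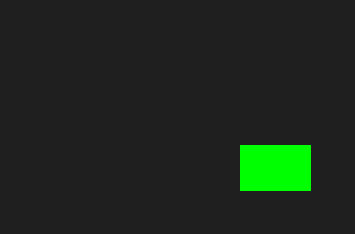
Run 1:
x0 = 240, y0 = 145, x1 = 310, y1 = 190, c = 'lime'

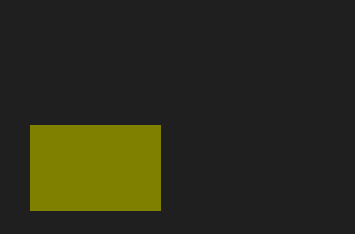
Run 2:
x0 = 30, y0 = 125, x1 = 160, y1 = 210, c = 'olive'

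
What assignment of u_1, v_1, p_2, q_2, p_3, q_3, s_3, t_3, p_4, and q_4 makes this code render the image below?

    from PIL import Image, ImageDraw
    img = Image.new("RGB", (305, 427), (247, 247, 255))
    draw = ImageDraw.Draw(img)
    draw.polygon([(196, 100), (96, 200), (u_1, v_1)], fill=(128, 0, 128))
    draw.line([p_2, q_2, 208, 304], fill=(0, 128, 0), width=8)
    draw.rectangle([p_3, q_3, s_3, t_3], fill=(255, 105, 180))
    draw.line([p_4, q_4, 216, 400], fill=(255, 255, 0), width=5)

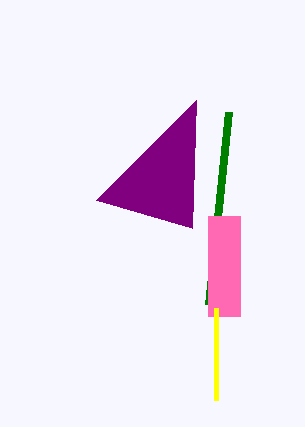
u_1 = 192
v_1 = 228
p_2 = 228
q_2 = 112
p_3 = 208
q_3 = 216
s_3 = 240
t_3 = 316
p_4 = 216
q_4 = 308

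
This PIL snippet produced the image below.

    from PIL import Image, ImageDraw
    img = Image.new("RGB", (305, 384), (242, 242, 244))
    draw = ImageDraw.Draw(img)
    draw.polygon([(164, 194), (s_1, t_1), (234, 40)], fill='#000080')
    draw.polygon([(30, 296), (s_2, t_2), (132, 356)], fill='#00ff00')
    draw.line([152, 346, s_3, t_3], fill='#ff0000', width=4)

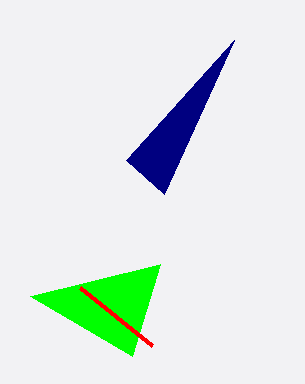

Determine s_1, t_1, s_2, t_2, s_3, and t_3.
s_1 = 126; t_1 = 160; s_2 = 160; t_2 = 264; s_3 = 80; t_3 = 288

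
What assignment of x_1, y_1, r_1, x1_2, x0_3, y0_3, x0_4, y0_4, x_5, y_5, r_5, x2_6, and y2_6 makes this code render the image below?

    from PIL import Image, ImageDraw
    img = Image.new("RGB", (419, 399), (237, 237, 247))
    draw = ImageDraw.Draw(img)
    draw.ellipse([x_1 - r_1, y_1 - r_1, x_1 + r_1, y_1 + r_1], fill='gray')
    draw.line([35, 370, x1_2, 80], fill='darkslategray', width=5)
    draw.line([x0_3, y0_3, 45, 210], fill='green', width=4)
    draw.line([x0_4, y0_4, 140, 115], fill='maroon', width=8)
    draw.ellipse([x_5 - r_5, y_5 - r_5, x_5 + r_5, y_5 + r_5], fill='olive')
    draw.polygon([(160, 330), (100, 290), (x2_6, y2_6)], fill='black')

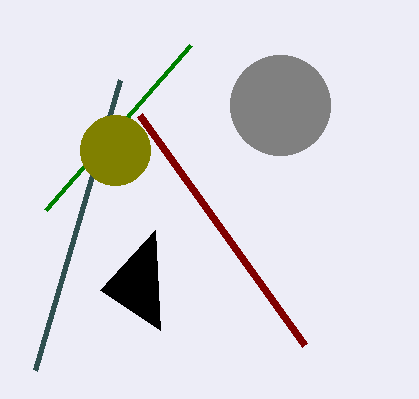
x_1 = 280
y_1 = 105
r_1 = 50
x1_2 = 120
x0_3 = 190
y0_3 = 45
x0_4 = 305
y0_4 = 345
x_5 = 115
y_5 = 150
r_5 = 35
x2_6 = 155
y2_6 = 230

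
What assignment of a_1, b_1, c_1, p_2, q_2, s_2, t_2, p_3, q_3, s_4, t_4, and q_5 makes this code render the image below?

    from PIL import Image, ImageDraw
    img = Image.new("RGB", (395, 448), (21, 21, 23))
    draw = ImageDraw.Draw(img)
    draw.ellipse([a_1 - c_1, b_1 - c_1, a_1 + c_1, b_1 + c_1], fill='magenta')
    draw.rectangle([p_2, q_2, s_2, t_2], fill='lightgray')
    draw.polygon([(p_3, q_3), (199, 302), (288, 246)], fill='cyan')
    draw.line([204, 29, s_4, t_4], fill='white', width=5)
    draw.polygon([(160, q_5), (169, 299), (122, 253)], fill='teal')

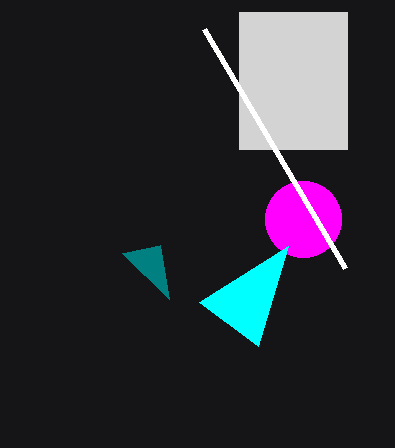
a_1 = 303, b_1 = 219, c_1 = 38, p_2 = 239, q_2 = 12, s_2 = 347, t_2 = 149, p_3 = 258, q_3 = 346, s_4 = 345, t_4 = 268, q_5 = 245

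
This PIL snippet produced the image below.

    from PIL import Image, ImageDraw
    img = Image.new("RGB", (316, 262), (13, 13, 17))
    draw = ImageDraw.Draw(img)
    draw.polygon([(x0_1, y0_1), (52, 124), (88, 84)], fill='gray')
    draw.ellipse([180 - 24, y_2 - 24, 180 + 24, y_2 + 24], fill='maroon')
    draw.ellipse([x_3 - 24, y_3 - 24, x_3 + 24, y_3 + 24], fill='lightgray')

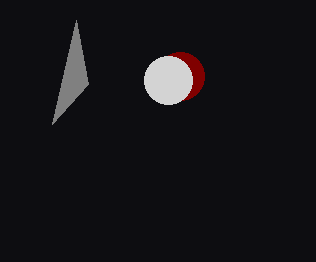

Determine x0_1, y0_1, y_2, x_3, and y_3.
x0_1 = 76
y0_1 = 20
y_2 = 76
x_3 = 168
y_3 = 80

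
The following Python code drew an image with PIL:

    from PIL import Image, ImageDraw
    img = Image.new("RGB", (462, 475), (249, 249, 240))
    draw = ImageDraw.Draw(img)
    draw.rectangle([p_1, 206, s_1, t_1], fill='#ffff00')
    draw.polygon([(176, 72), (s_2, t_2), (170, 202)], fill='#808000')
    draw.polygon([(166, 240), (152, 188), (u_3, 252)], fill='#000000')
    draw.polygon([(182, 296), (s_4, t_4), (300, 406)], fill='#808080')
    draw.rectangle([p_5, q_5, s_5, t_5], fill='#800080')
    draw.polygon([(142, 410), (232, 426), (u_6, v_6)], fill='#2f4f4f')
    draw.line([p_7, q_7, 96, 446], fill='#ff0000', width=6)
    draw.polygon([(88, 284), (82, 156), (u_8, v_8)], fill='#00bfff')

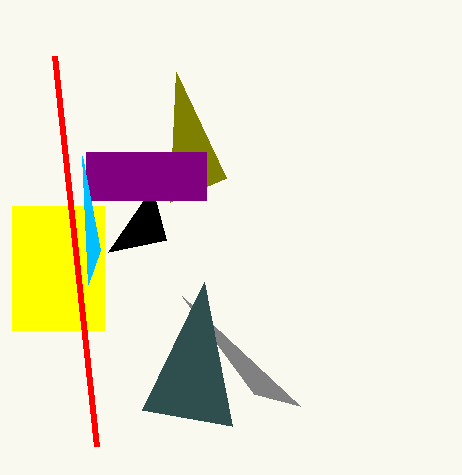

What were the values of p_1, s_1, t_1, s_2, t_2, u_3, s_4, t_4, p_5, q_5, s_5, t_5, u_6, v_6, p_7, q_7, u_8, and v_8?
p_1 = 12
s_1 = 104
t_1 = 330
s_2 = 226
t_2 = 178
u_3 = 108
s_4 = 254
t_4 = 394
p_5 = 86
q_5 = 152
s_5 = 206
t_5 = 200
u_6 = 204
v_6 = 282
p_7 = 54
q_7 = 56
u_8 = 100
v_8 = 250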